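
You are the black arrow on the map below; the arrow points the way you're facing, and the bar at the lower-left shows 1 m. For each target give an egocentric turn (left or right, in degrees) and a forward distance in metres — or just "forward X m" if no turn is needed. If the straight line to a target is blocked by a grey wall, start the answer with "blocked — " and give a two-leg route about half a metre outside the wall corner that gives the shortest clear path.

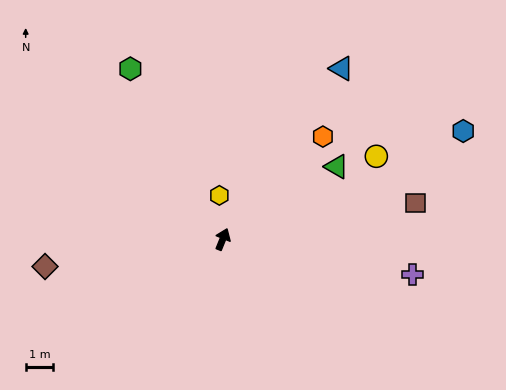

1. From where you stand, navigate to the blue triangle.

turn right 13°, forward 7.5 m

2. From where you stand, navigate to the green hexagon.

turn left 51°, forward 7.0 m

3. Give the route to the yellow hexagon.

turn left 27°, forward 1.6 m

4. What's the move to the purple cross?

turn right 78°, forward 6.9 m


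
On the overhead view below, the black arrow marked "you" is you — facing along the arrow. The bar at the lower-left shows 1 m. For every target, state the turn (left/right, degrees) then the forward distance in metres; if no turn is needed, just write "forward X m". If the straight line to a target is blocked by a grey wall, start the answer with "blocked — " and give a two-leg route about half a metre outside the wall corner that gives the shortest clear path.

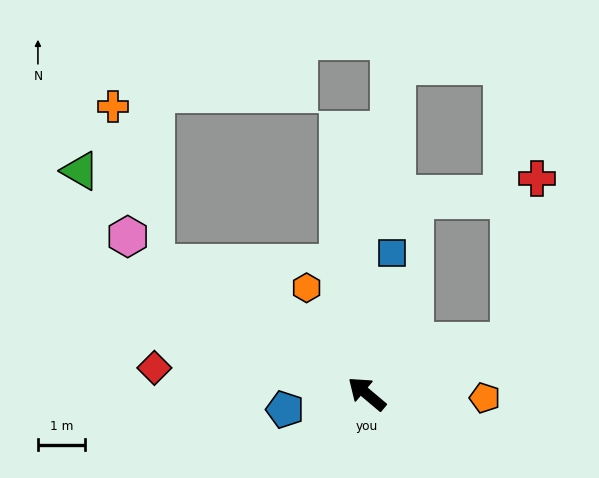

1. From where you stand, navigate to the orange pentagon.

turn right 142°, forward 2.5 m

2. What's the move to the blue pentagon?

turn left 51°, forward 1.8 m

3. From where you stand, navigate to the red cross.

blocked — turn right 120°, forward 3.2 m, then turn left 61°, forward 3.5 m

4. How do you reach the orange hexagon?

turn right 20°, forward 2.6 m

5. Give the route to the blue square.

turn right 60°, forward 3.0 m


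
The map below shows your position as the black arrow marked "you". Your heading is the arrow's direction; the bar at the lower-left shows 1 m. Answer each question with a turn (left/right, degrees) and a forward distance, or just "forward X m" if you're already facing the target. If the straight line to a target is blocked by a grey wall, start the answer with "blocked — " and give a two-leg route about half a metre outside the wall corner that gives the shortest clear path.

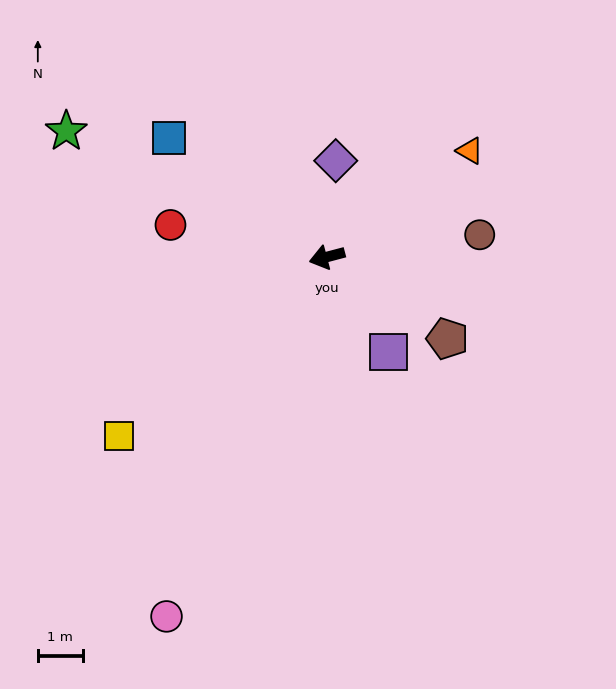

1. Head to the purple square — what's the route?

turn left 108°, forward 2.5 m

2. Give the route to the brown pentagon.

turn left 131°, forward 3.2 m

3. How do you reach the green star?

turn right 41°, forward 6.4 m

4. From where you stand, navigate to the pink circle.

turn left 51°, forward 8.7 m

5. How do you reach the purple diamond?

turn right 110°, forward 2.1 m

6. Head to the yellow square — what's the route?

turn left 26°, forward 6.1 m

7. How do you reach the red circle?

turn right 26°, forward 3.5 m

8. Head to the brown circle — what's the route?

turn left 173°, forward 3.4 m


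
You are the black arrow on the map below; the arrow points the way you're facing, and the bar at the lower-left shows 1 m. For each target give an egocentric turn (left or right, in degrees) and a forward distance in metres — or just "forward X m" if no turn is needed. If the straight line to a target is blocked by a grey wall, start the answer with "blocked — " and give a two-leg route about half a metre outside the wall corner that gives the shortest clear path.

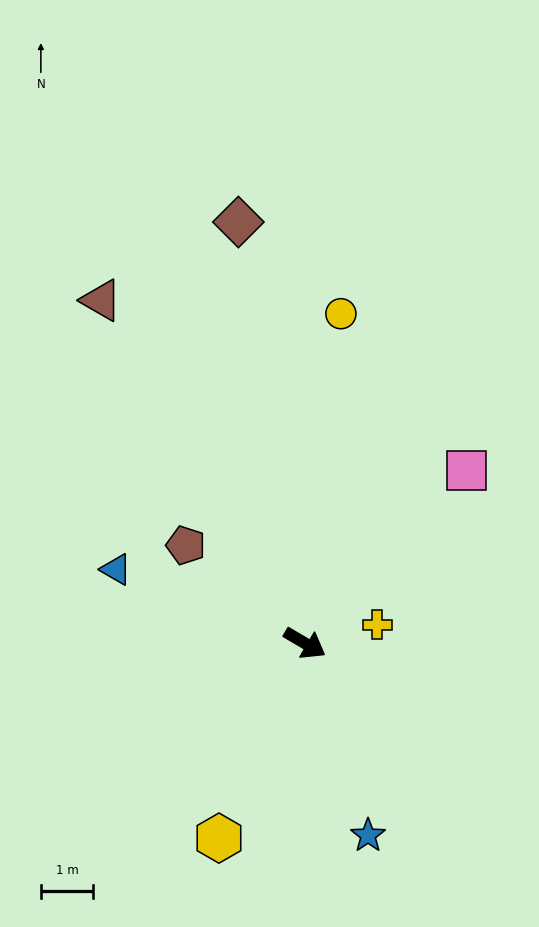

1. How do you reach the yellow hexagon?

turn right 83°, forward 4.1 m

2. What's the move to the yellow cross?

turn left 45°, forward 1.4 m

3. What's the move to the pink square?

turn left 77°, forward 4.5 m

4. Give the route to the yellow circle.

turn left 114°, forward 6.3 m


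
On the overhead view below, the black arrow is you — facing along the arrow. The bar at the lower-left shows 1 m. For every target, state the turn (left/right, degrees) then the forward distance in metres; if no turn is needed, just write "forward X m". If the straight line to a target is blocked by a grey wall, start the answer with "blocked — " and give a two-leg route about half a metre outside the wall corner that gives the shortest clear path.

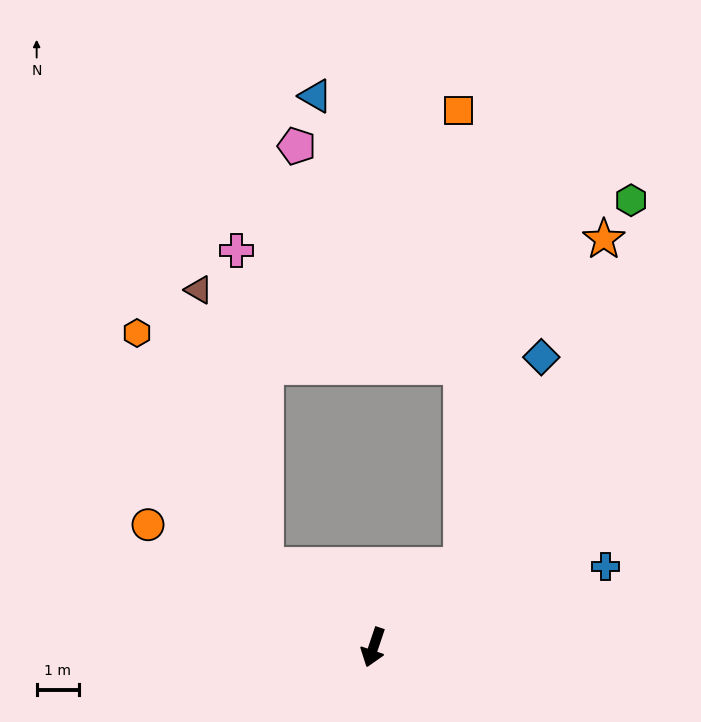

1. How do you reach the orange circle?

turn right 100°, forward 6.0 m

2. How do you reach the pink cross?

blocked — turn right 109°, forward 3.2 m, then turn right 47°, forward 7.4 m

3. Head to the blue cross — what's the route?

turn left 128°, forward 5.8 m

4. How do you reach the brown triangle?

blocked — turn right 109°, forward 3.2 m, then turn right 39°, forward 6.7 m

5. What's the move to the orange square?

blocked — turn left 152°, forward 2.8 m, then turn left 47°, forward 10.7 m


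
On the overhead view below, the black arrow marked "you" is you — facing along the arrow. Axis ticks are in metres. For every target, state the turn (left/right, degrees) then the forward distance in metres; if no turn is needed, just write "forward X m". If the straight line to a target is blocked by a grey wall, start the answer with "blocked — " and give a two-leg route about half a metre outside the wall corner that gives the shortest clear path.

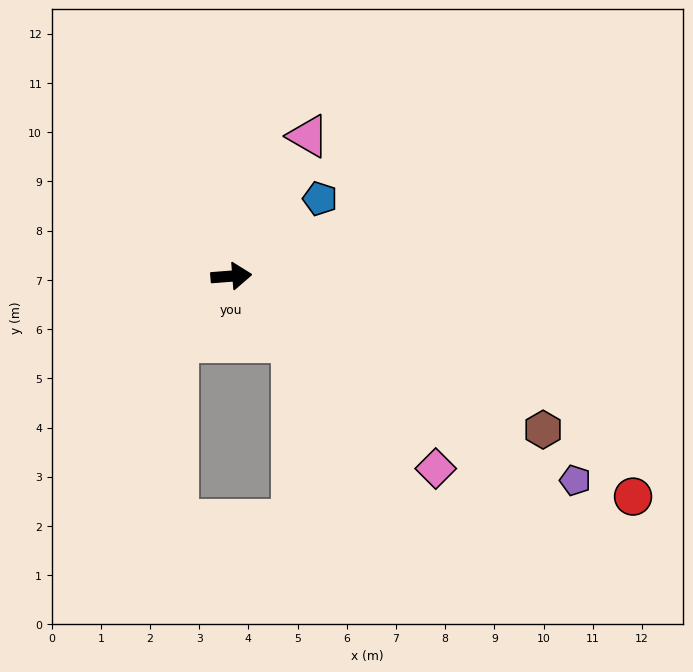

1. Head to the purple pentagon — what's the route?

turn right 35°, forward 8.1 m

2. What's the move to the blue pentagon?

turn left 37°, forward 2.4 m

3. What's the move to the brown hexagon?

turn right 31°, forward 7.1 m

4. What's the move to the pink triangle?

turn left 57°, forward 3.2 m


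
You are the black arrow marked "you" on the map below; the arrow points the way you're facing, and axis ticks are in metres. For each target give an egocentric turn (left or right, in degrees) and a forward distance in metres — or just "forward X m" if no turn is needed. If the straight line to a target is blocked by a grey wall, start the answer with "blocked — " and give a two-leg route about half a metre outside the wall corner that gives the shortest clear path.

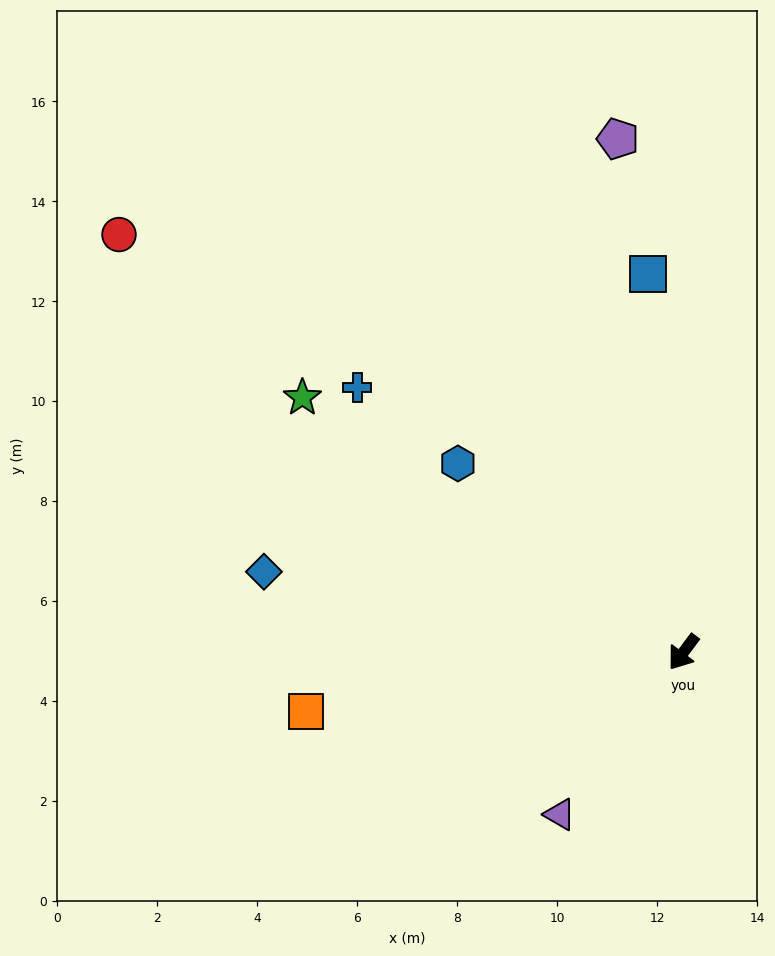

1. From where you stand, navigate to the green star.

turn right 87°, forward 9.2 m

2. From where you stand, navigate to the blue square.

turn right 138°, forward 7.6 m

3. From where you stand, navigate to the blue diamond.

turn right 64°, forward 8.5 m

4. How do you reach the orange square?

turn right 44°, forward 7.6 m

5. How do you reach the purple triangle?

forward 4.1 m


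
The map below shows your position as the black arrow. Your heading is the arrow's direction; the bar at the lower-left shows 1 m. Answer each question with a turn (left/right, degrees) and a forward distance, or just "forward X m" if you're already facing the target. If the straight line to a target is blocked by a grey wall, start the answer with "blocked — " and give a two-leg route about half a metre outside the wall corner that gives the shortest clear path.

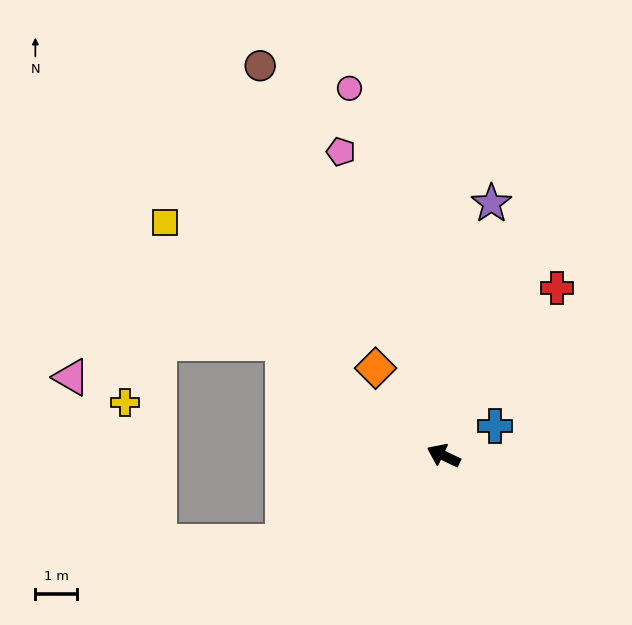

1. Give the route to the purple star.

turn right 75°, forward 6.1 m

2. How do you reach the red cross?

turn right 99°, forward 4.8 m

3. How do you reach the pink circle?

turn right 50°, forward 9.1 m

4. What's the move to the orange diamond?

turn right 27°, forward 2.7 m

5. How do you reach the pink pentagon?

turn right 46°, forward 7.7 m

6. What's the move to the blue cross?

turn right 124°, forward 1.4 m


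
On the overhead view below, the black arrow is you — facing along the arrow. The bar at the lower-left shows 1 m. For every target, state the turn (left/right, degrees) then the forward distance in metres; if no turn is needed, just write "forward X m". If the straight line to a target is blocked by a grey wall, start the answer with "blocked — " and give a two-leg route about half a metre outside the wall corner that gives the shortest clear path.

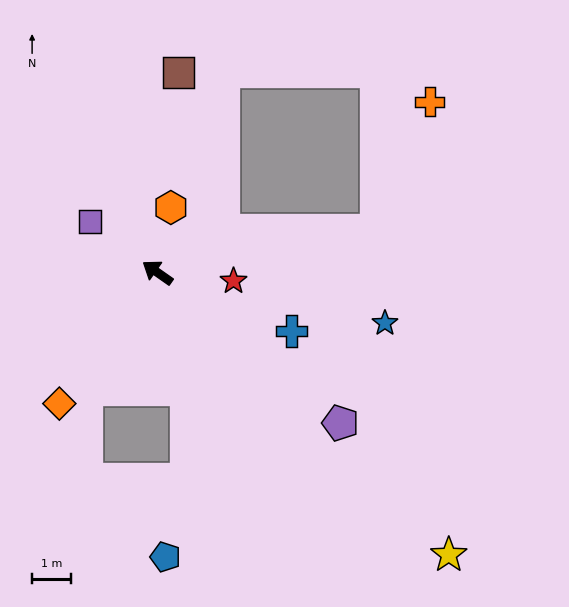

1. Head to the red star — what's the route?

turn right 151°, forward 2.0 m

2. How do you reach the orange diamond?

turn left 88°, forward 4.2 m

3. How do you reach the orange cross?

blocked — turn right 134°, forward 5.8 m, then turn left 56°, forward 3.6 m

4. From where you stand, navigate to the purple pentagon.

turn left 176°, forward 6.1 m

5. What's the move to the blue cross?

turn right 169°, forward 3.8 m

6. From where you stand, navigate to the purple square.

turn right 2°, forward 2.2 m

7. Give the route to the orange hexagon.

turn right 67°, forward 1.7 m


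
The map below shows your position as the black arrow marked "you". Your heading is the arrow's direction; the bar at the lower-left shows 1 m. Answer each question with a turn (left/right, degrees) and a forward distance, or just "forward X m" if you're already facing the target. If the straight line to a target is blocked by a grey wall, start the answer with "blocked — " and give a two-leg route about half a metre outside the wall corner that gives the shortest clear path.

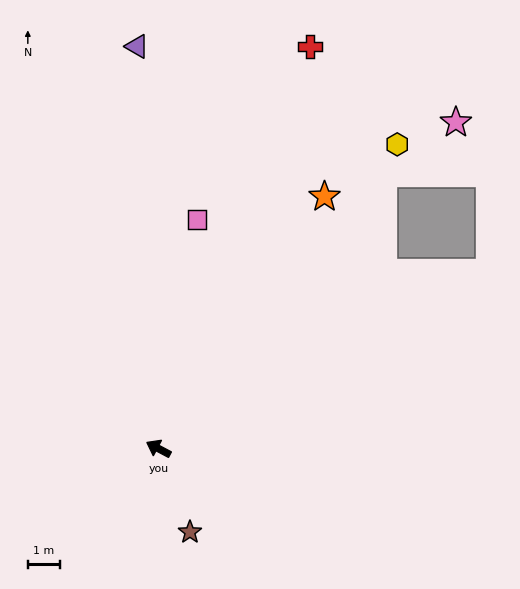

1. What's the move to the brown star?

turn left 139°, forward 2.8 m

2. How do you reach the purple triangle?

turn right 59°, forward 12.7 m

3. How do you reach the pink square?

turn right 72°, forward 7.3 m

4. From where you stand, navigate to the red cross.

turn right 83°, forward 13.6 m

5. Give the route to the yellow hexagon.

turn right 100°, forward 12.2 m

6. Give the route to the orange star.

turn right 96°, forward 9.5 m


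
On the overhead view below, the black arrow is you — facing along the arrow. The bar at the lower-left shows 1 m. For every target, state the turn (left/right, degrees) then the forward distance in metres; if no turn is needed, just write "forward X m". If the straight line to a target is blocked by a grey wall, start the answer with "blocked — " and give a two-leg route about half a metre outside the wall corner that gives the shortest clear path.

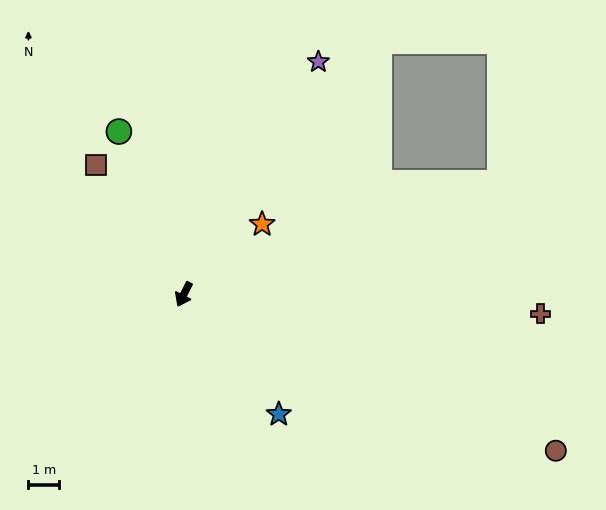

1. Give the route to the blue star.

turn left 65°, forward 5.0 m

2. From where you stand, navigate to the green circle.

turn right 132°, forward 5.7 m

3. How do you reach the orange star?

turn left 159°, forward 3.4 m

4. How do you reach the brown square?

turn right 119°, forward 5.1 m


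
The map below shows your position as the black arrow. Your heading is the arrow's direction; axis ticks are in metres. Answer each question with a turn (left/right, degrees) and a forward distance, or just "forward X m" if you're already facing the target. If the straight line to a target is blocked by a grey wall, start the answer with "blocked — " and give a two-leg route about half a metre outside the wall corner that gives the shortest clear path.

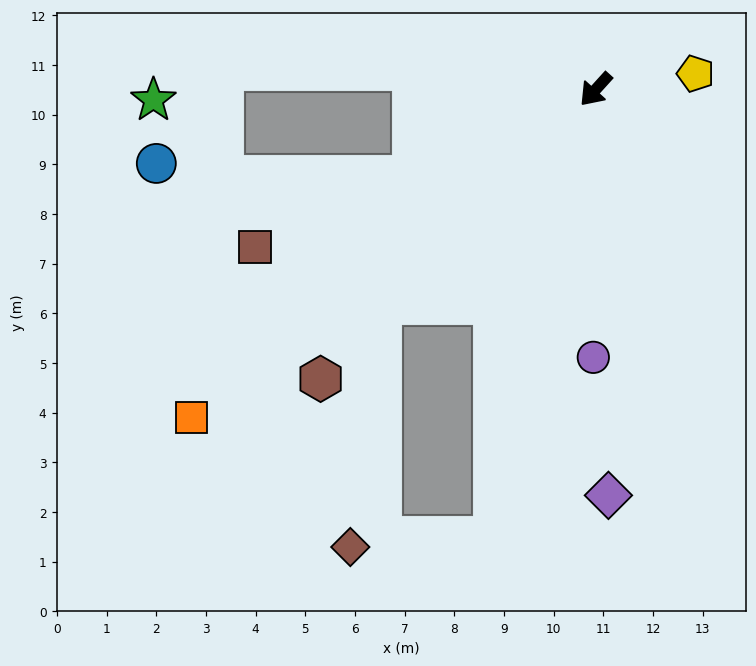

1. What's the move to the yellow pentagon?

turn left 141°, forward 2.0 m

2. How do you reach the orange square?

turn right 9°, forward 10.5 m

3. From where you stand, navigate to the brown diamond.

blocked — turn right 3°, forward 6.1 m, then turn left 38°, forward 4.9 m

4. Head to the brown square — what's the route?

turn right 23°, forward 7.6 m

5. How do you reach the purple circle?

turn left 42°, forward 5.4 m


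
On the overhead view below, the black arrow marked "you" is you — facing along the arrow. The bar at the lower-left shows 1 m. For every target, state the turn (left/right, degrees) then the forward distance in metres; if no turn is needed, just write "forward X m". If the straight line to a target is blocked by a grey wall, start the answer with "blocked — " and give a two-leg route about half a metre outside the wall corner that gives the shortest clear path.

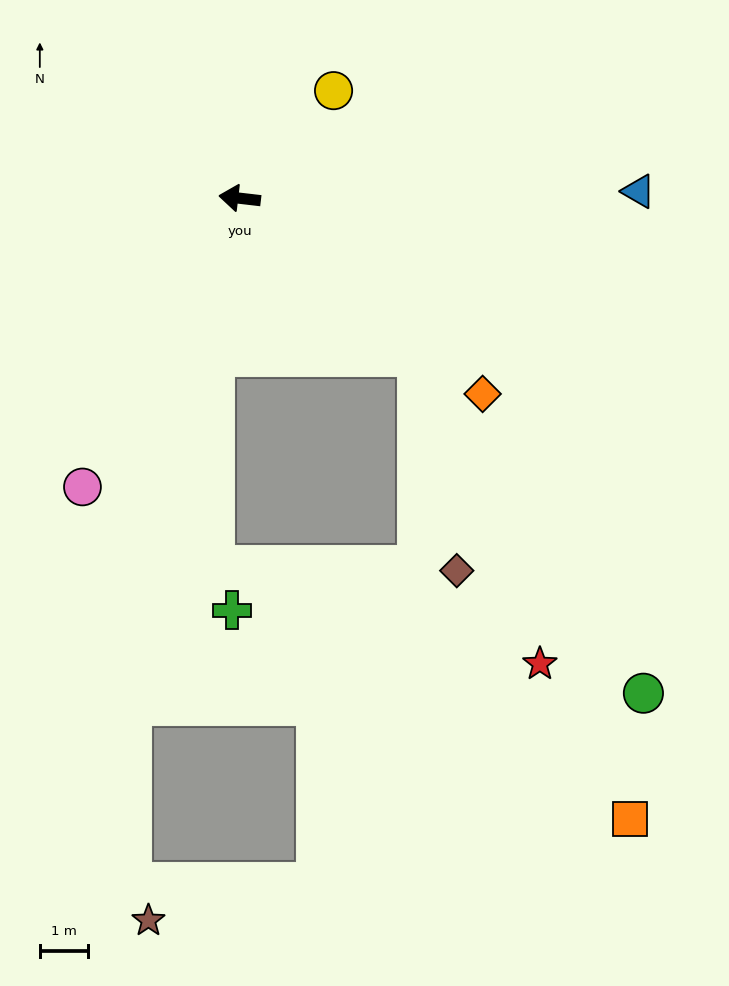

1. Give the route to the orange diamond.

turn left 148°, forward 6.4 m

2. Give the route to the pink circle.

turn left 68°, forward 6.8 m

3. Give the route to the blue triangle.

turn right 172°, forward 8.2 m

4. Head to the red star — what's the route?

blocked — turn left 145°, forward 4.9 m, then turn right 27°, forward 6.8 m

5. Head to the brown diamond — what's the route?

blocked — turn left 145°, forward 4.9 m, then turn right 38°, forward 4.5 m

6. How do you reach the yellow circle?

turn right 124°, forward 2.9 m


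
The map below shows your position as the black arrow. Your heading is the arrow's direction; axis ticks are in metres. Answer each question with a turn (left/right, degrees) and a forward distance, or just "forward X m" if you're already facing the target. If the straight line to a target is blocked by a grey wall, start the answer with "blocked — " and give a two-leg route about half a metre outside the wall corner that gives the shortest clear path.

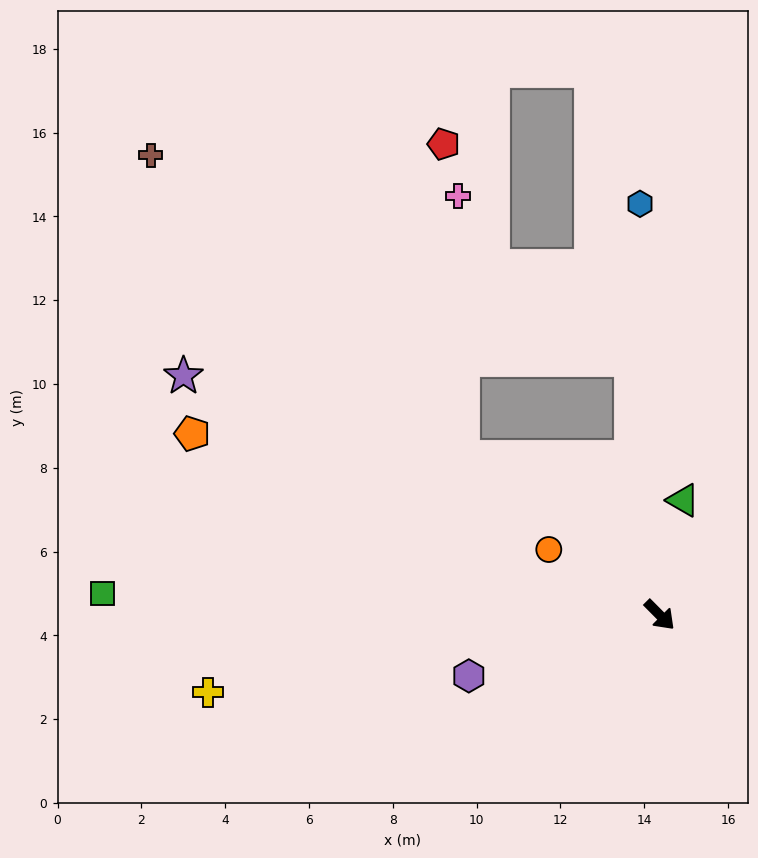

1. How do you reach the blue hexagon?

turn left 138°, forward 9.8 m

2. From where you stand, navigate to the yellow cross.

turn right 125°, forward 10.9 m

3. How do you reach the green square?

turn right 137°, forward 13.3 m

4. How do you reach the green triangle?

turn left 124°, forward 2.8 m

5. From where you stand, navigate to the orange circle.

turn right 165°, forward 3.1 m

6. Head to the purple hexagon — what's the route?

turn right 117°, forward 4.8 m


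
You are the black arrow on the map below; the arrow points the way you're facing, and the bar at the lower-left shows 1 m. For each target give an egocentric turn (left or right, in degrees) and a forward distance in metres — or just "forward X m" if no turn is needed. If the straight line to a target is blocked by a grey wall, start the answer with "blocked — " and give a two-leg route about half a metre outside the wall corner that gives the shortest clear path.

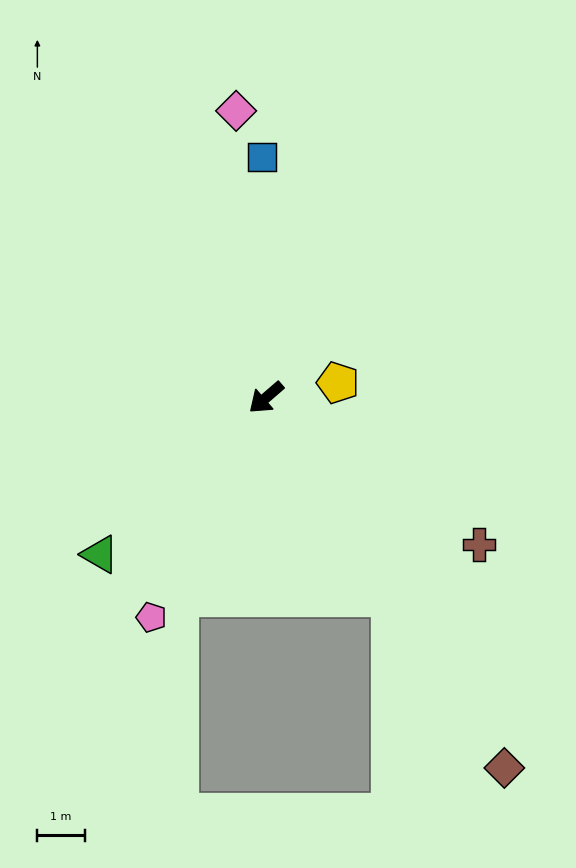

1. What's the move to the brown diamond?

turn left 82°, forward 9.3 m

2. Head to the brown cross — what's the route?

turn left 105°, forward 5.4 m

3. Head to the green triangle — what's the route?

turn left 3°, forward 4.8 m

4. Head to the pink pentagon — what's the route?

turn left 22°, forward 5.2 m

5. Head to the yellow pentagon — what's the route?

turn left 151°, forward 1.5 m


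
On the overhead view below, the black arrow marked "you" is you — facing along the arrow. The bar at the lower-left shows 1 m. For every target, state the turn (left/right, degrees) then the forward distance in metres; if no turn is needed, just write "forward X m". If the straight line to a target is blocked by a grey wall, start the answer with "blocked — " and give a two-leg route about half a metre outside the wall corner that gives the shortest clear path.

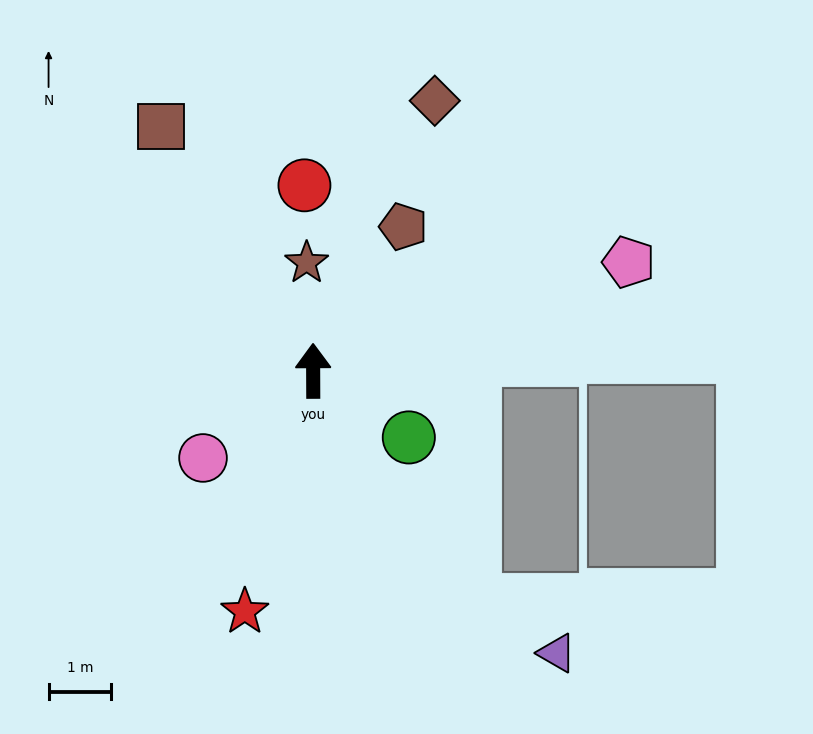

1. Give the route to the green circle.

turn right 125°, forward 1.9 m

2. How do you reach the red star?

turn left 164°, forward 4.0 m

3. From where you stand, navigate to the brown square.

turn left 32°, forward 4.6 m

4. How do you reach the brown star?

turn left 3°, forward 1.7 m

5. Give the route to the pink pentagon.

turn right 71°, forward 5.3 m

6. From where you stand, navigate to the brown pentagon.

turn right 32°, forward 2.7 m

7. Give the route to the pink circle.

turn left 128°, forward 2.2 m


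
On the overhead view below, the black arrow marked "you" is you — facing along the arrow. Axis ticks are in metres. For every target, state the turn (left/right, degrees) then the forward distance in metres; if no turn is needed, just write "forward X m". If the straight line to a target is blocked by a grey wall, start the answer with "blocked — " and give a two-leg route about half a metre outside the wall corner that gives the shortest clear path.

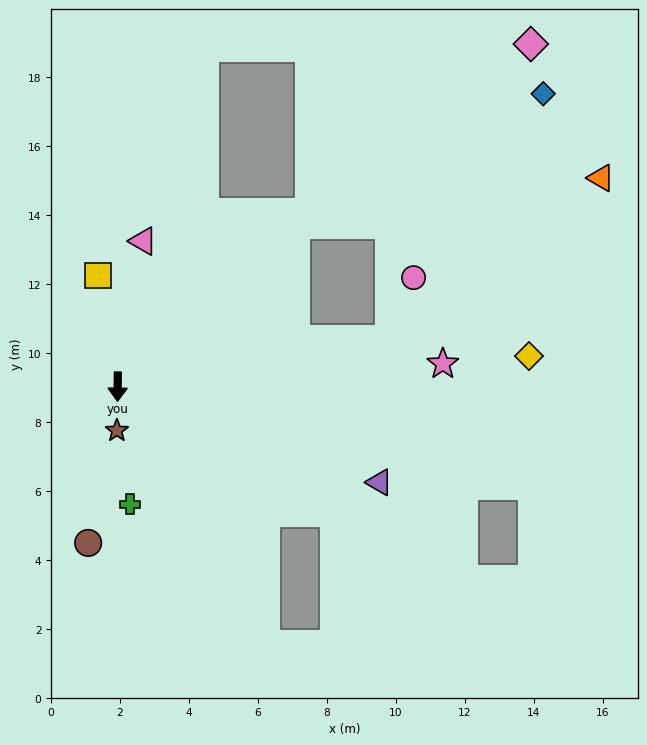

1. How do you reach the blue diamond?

blocked — turn left 133°, forward 7.0 m, then turn right 14°, forward 8.1 m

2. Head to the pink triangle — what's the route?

turn left 171°, forward 4.3 m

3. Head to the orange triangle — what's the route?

blocked — turn left 101°, forward 8.0 m, then turn left 27°, forward 7.7 m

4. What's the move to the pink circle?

blocked — turn left 101°, forward 8.0 m, then turn left 58°, forward 1.9 m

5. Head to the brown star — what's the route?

forward 1.3 m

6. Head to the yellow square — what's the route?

turn right 169°, forward 3.3 m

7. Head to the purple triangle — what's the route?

turn left 71°, forward 8.1 m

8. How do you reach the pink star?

turn left 95°, forward 9.5 m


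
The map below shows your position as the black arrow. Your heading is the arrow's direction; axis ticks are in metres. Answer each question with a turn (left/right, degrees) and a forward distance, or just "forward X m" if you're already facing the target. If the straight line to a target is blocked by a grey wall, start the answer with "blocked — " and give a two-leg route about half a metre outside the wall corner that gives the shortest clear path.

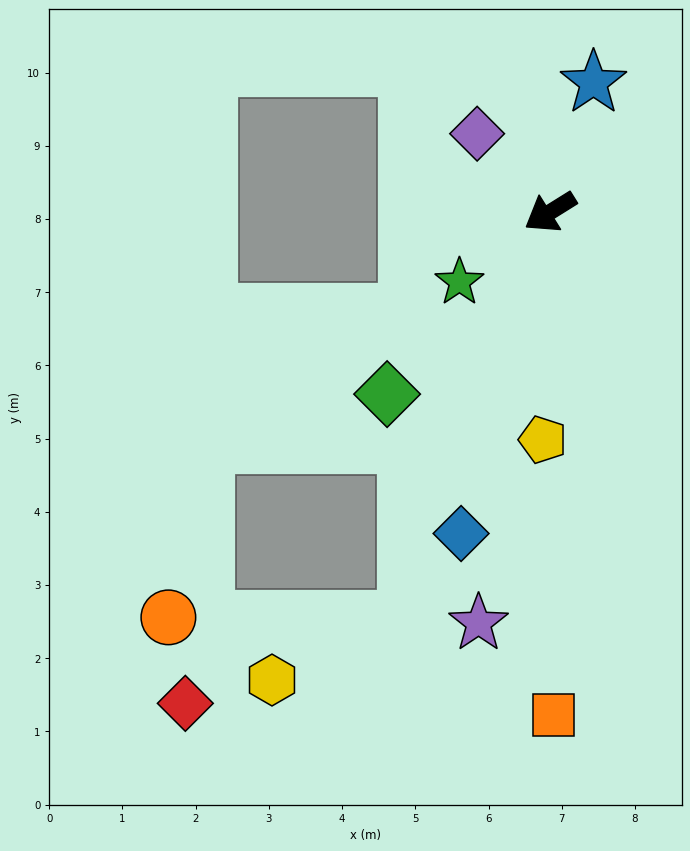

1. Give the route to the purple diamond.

turn right 79°, forward 1.5 m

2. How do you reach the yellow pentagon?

turn left 56°, forward 3.1 m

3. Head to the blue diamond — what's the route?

turn left 43°, forward 4.6 m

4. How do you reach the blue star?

turn right 140°, forward 1.9 m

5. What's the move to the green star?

turn left 6°, forward 1.6 m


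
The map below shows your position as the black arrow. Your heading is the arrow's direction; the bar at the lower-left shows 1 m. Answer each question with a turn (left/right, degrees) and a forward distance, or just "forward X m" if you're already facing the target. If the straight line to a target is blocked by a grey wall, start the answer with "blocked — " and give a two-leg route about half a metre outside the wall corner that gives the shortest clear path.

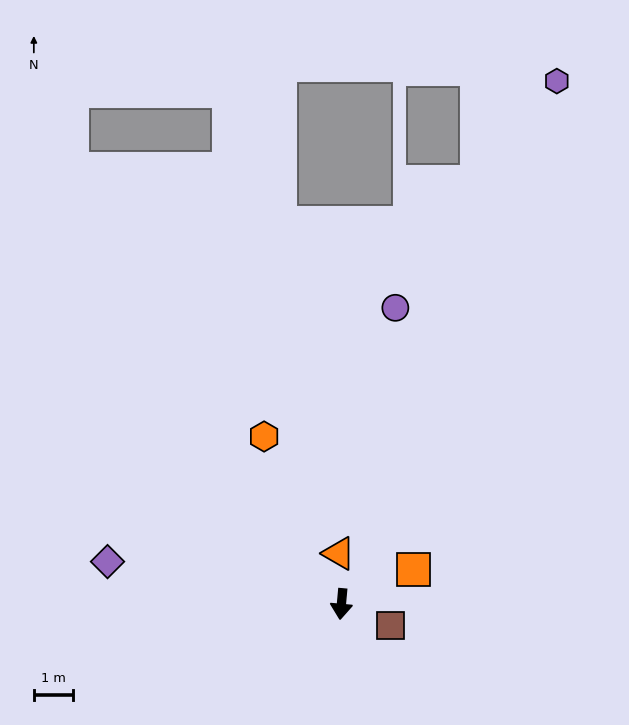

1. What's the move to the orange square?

turn left 121°, forward 2.0 m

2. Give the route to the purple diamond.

turn right 95°, forward 6.1 m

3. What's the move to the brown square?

turn left 72°, forward 1.4 m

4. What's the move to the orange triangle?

turn right 172°, forward 1.3 m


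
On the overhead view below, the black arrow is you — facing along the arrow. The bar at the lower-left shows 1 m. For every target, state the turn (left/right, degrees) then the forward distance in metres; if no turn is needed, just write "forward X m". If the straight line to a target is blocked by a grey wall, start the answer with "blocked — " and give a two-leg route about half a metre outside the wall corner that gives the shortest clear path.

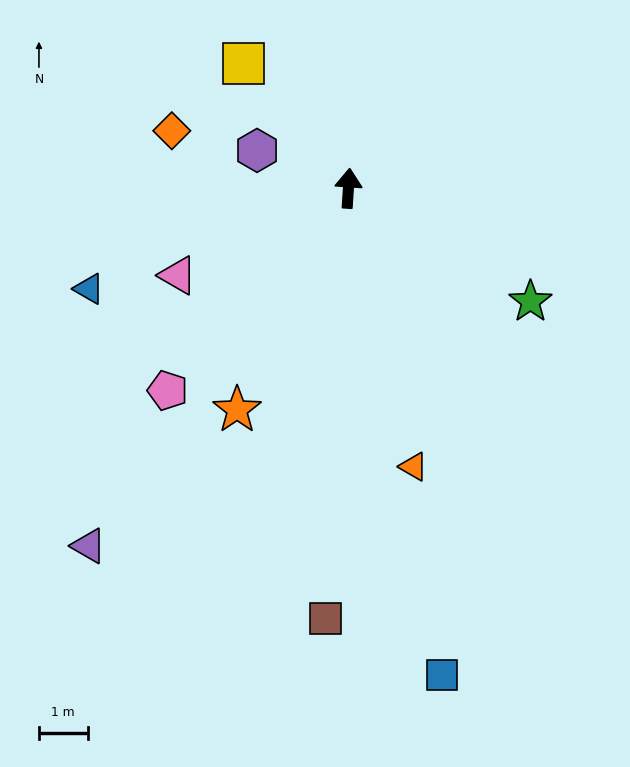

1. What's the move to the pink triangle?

turn left 121°, forward 3.9 m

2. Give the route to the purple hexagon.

turn left 71°, forward 2.0 m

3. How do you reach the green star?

turn right 118°, forward 4.4 m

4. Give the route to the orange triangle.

turn right 163°, forward 5.9 m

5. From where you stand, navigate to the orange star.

turn left 157°, forward 5.1 m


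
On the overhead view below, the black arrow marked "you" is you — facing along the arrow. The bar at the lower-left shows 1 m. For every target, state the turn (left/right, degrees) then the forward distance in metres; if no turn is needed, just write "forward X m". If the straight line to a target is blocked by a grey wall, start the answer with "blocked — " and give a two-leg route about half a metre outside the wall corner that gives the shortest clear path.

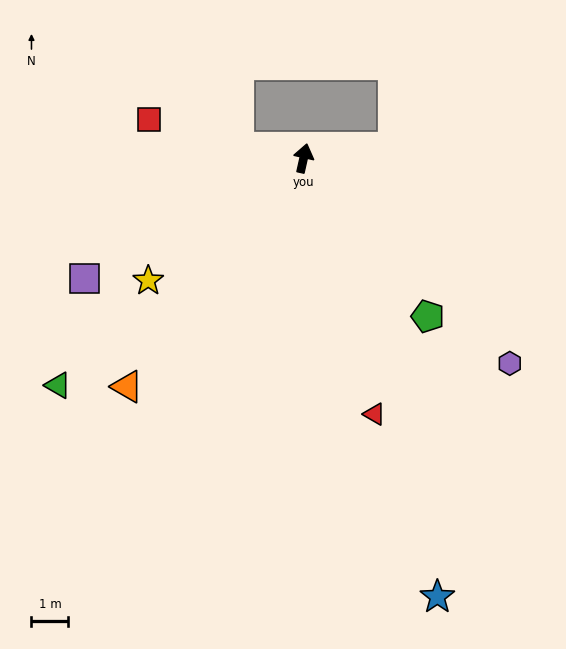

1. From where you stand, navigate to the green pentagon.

turn right 129°, forward 5.5 m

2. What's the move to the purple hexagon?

turn right 122°, forward 7.9 m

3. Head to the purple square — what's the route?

turn left 131°, forward 6.8 m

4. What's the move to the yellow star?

turn left 141°, forward 5.4 m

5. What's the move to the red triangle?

turn right 152°, forward 7.2 m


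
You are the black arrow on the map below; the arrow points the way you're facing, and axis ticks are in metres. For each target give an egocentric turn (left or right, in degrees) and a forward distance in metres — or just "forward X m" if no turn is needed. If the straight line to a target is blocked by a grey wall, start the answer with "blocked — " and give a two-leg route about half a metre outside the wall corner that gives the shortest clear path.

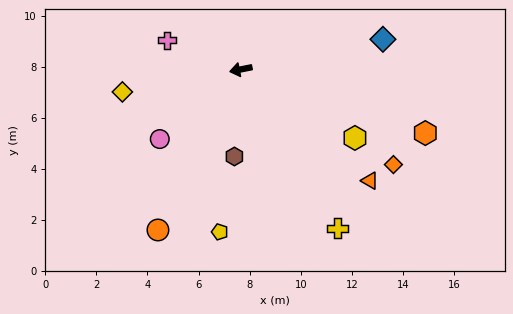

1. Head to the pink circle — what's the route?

turn left 29°, forward 4.2 m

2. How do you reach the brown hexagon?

turn left 75°, forward 3.4 m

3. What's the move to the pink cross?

turn right 33°, forward 3.1 m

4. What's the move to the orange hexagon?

turn left 150°, forward 7.6 m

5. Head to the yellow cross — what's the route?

turn left 110°, forward 7.3 m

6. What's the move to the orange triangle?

turn left 128°, forward 6.7 m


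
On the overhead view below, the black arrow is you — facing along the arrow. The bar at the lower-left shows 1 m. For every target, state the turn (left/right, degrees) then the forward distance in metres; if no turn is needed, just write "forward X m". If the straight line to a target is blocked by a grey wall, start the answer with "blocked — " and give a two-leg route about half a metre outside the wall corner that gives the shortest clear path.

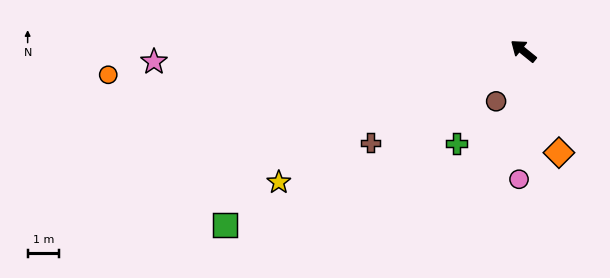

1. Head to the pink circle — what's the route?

turn left 127°, forward 4.1 m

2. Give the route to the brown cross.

turn left 70°, forward 5.7 m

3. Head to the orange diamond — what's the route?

turn left 148°, forward 3.5 m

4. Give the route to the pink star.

turn left 41°, forward 11.9 m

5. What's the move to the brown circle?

turn left 101°, forward 1.8 m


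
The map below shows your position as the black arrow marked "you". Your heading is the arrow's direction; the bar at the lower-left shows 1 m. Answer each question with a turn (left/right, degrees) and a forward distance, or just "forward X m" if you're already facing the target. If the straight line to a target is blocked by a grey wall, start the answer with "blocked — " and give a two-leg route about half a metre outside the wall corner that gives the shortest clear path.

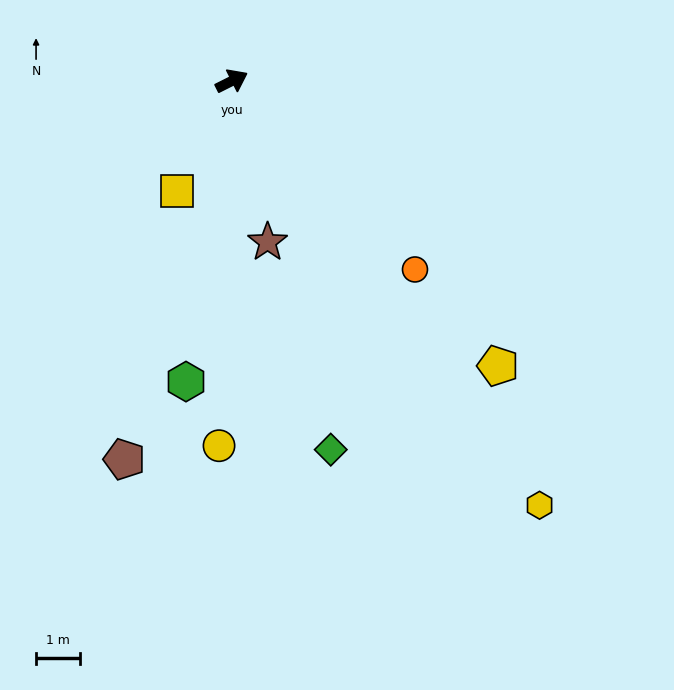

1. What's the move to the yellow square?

turn right 143°, forward 2.8 m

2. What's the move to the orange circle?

turn right 72°, forward 6.0 m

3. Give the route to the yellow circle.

turn right 119°, forward 8.4 m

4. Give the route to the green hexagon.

turn right 125°, forward 7.0 m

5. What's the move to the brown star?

turn right 104°, forward 3.8 m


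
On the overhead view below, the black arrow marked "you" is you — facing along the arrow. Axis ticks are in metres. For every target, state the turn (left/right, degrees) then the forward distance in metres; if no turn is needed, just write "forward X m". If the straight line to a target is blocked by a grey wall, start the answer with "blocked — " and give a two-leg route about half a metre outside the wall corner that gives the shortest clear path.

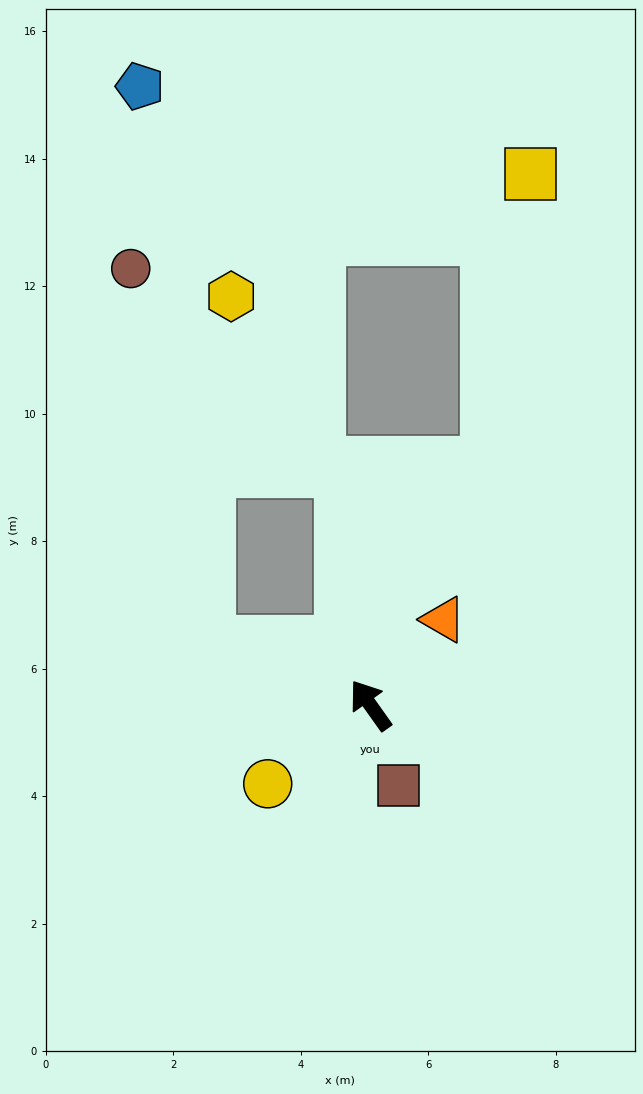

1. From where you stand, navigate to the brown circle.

blocked — turn left 33°, forward 2.7 m, then turn right 57°, forward 6.0 m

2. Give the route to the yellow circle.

turn left 92°, forward 2.0 m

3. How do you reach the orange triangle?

turn right 76°, forward 1.8 m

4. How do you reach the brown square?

turn left 164°, forward 1.3 m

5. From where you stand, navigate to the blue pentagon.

blocked — turn left 33°, forward 2.7 m, then turn right 61°, forward 8.8 m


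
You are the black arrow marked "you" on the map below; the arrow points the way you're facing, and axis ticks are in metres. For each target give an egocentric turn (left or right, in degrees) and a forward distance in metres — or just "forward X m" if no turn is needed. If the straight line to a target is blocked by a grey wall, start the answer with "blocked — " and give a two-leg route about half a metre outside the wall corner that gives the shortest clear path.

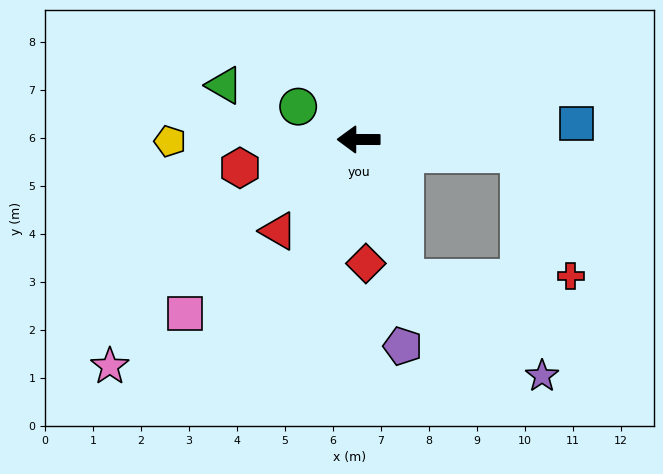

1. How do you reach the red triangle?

turn left 49°, forward 2.5 m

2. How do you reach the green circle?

turn right 28°, forward 1.4 m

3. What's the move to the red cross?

blocked — turn left 176°, forward 3.4 m, then turn right 64°, forward 2.8 m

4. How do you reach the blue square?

turn right 176°, forward 4.5 m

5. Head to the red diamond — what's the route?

turn left 94°, forward 2.6 m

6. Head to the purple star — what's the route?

blocked — turn left 108°, forward 3.1 m, then turn left 37°, forward 3.5 m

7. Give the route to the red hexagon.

turn left 14°, forward 2.5 m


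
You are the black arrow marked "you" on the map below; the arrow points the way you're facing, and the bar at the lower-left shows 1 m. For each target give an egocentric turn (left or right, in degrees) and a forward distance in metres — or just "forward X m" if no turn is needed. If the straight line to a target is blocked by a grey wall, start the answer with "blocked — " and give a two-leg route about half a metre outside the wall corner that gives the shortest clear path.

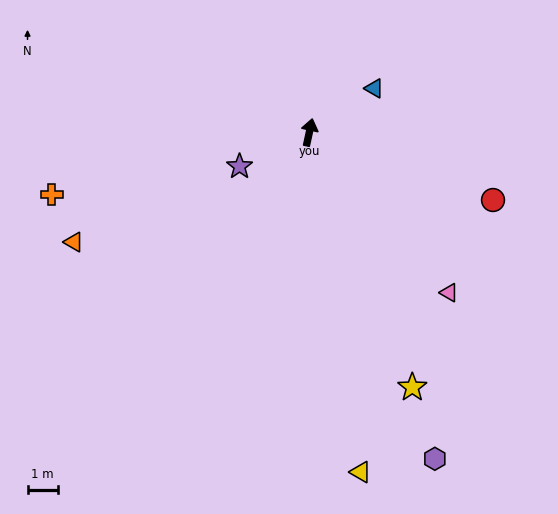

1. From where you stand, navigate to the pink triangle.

turn right 127°, forward 7.0 m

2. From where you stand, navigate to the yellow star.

turn right 146°, forward 9.0 m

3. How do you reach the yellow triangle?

turn right 159°, forward 11.3 m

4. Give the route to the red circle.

turn right 98°, forward 6.4 m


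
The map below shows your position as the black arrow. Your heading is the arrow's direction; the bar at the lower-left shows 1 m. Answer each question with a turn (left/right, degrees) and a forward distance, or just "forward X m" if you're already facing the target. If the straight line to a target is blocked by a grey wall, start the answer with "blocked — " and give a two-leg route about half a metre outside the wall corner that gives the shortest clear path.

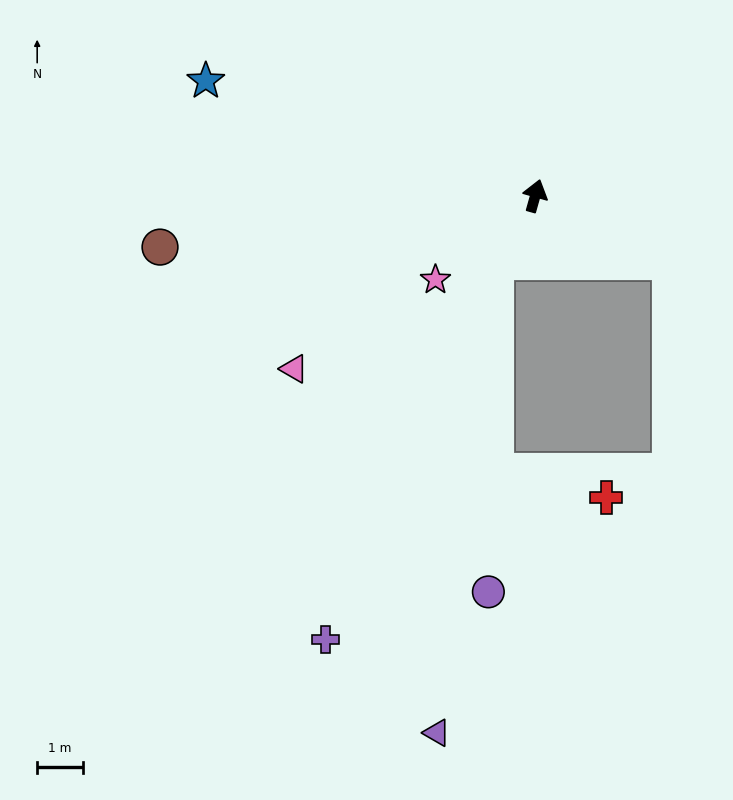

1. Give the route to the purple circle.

blocked — turn left 163°, forward 1.7 m, then turn left 32°, forward 7.2 m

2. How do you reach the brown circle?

turn left 114°, forward 8.3 m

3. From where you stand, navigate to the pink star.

turn left 146°, forward 2.8 m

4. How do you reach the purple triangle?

blocked — turn left 163°, forward 1.7 m, then turn left 26°, forward 10.4 m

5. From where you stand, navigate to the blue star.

turn left 87°, forward 7.6 m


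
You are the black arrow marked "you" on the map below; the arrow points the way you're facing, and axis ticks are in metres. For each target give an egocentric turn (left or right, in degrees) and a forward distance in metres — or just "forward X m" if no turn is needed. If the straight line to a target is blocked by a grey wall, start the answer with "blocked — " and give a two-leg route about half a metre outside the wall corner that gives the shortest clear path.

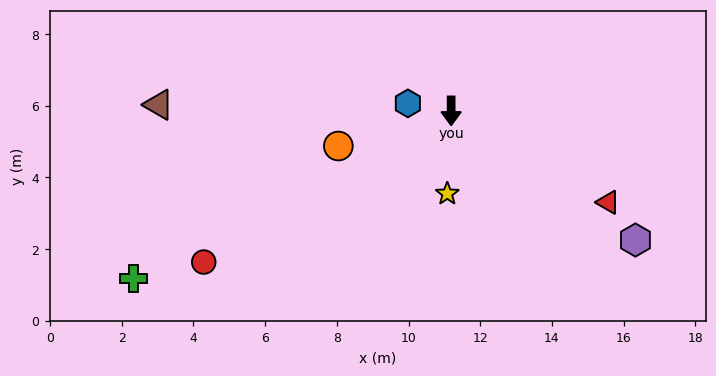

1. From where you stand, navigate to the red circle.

turn right 59°, forward 8.1 m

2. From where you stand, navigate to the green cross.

turn right 62°, forward 10.0 m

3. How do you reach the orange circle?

turn right 73°, forward 3.3 m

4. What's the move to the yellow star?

turn right 3°, forward 2.3 m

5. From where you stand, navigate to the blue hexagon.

turn right 100°, forward 1.2 m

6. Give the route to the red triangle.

turn left 60°, forward 5.1 m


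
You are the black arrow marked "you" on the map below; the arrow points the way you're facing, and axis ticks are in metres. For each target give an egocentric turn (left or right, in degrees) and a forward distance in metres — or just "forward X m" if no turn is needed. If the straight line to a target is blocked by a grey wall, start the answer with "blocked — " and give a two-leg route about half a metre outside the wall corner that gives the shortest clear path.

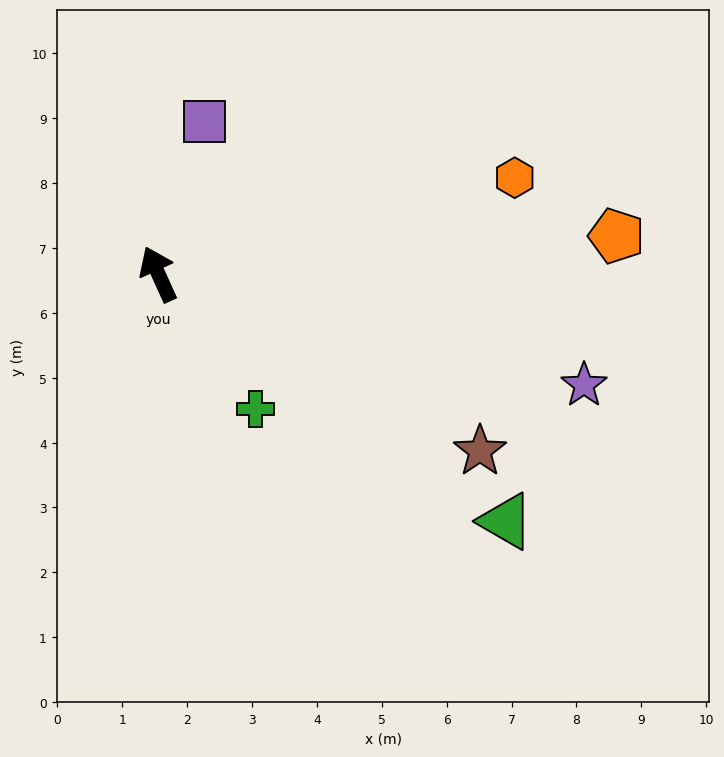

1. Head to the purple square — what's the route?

turn right 41°, forward 2.5 m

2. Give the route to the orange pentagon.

turn right 110°, forward 7.1 m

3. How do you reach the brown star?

turn right 143°, forward 5.7 m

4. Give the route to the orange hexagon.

turn right 99°, forward 5.7 m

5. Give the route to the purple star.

turn right 129°, forward 6.8 m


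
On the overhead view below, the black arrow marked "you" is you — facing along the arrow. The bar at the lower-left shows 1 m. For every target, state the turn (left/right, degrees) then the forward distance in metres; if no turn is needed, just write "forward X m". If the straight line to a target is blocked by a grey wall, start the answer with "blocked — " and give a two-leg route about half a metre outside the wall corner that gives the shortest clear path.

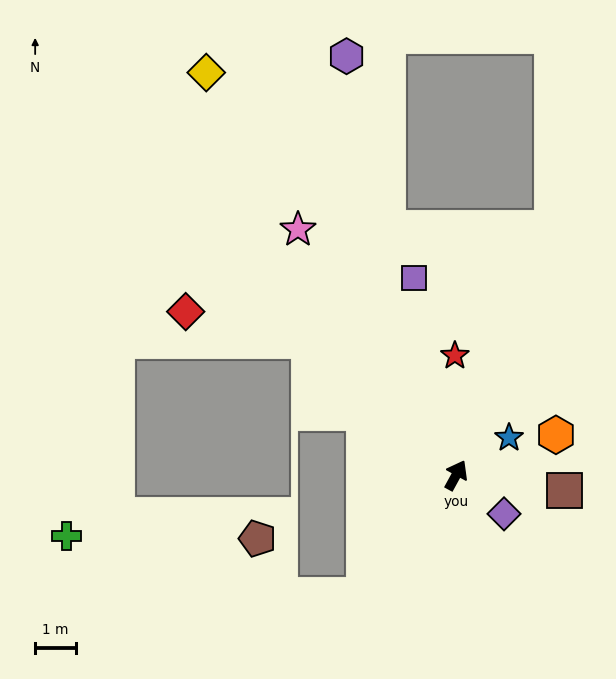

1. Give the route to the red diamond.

blocked — turn left 77°, forward 4.9 m, then turn left 28°, forward 3.1 m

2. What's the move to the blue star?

turn right 26°, forward 1.6 m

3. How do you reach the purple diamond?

turn right 100°, forward 1.5 m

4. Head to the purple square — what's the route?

turn left 41°, forward 5.0 m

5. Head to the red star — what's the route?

turn left 29°, forward 3.0 m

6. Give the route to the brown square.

turn right 69°, forward 2.7 m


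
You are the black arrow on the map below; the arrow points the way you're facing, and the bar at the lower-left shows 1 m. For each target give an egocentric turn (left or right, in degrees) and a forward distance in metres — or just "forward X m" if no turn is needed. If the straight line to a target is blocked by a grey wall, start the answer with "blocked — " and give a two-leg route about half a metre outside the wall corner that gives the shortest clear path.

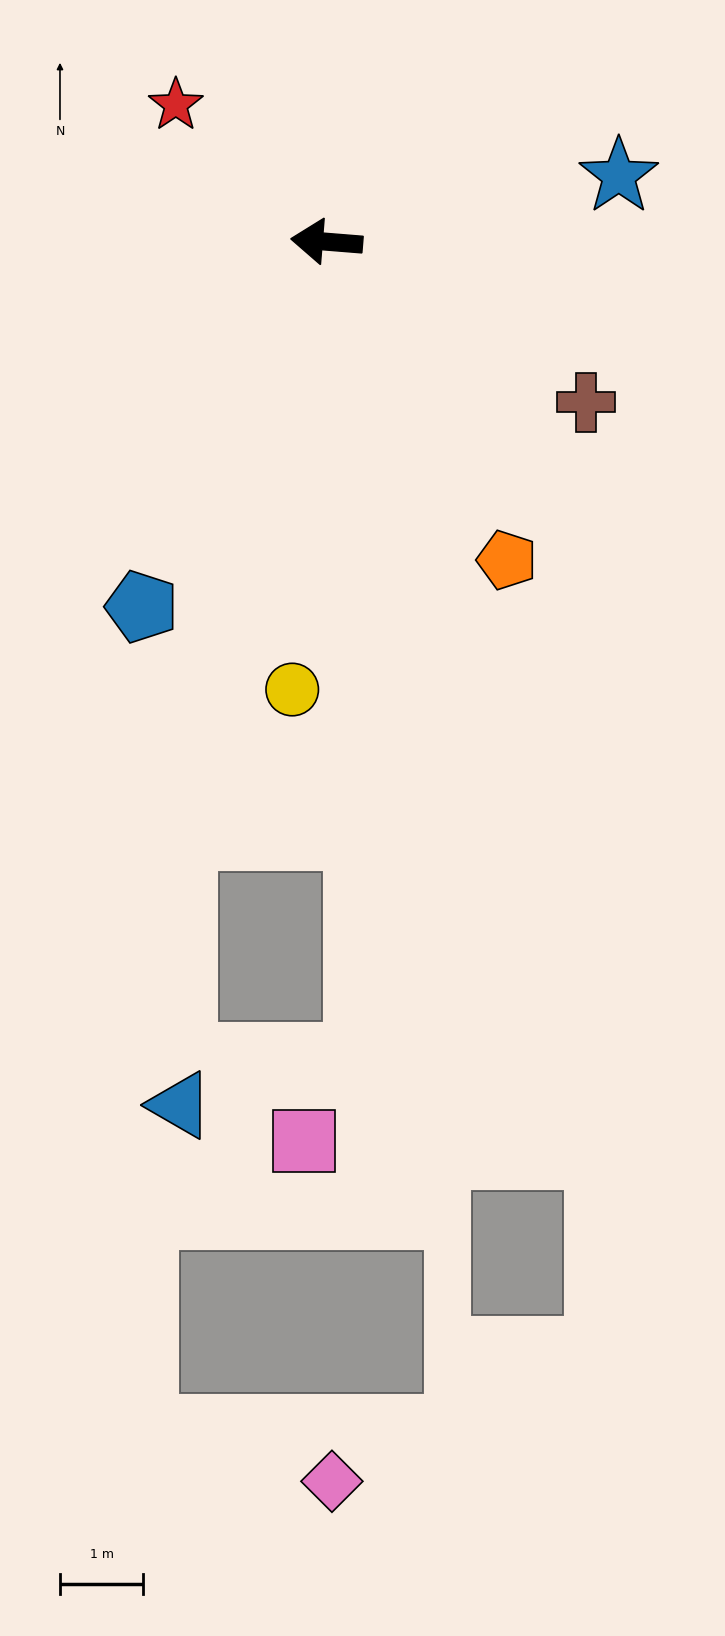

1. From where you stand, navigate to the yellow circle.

turn left 90°, forward 5.4 m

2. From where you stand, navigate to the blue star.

turn right 163°, forward 3.6 m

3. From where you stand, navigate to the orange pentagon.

turn left 124°, forward 4.4 m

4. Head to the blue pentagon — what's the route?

turn left 68°, forward 4.9 m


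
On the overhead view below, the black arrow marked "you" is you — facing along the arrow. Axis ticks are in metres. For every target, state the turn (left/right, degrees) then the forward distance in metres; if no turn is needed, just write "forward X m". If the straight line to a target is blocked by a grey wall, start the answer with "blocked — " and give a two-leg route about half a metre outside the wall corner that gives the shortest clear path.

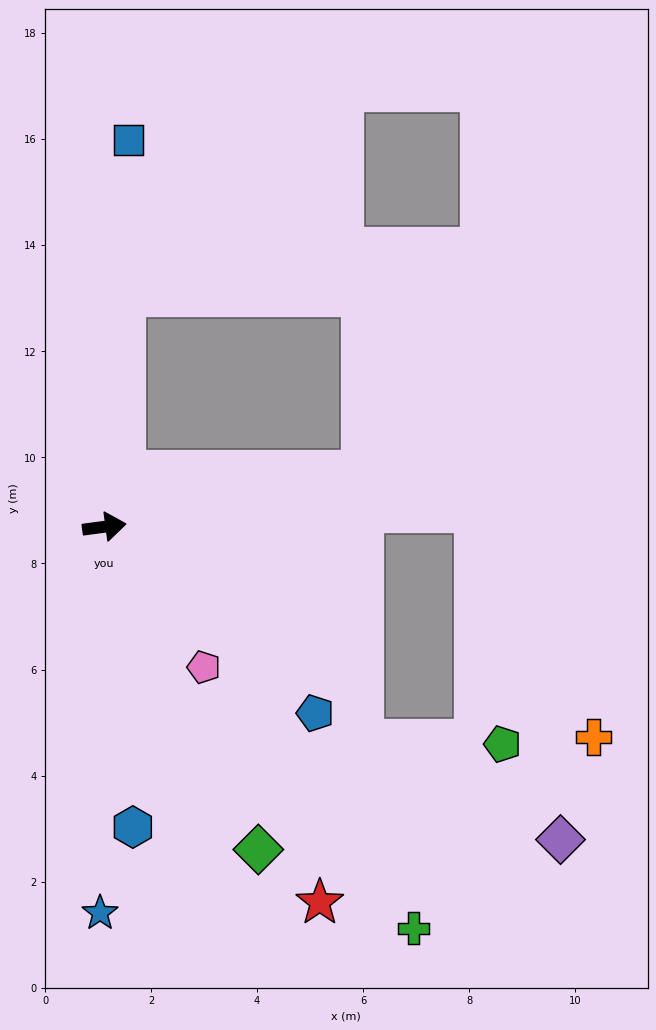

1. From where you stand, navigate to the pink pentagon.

turn right 62°, forward 3.2 m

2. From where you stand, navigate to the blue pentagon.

turn right 49°, forward 5.3 m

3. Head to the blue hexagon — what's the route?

turn right 92°, forward 5.7 m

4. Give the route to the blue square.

turn left 79°, forward 7.3 m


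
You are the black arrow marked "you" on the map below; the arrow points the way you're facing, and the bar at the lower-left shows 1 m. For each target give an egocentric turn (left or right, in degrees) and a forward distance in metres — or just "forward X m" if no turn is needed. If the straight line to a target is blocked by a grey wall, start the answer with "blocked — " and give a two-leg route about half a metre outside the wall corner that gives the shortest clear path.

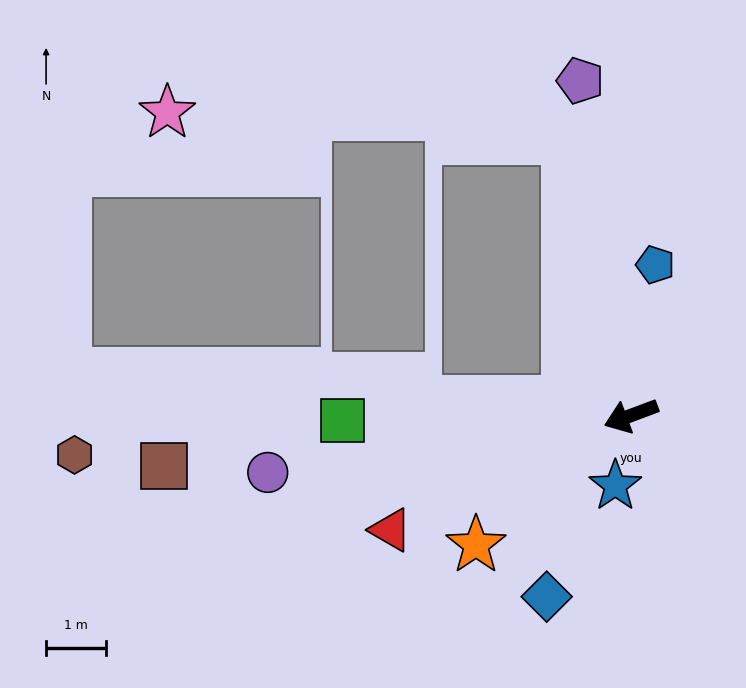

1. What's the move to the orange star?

turn left 19°, forward 3.3 m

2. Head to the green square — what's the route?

turn right 19°, forward 4.8 m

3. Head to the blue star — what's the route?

turn left 57°, forward 1.2 m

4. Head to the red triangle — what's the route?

turn left 5°, forward 4.4 m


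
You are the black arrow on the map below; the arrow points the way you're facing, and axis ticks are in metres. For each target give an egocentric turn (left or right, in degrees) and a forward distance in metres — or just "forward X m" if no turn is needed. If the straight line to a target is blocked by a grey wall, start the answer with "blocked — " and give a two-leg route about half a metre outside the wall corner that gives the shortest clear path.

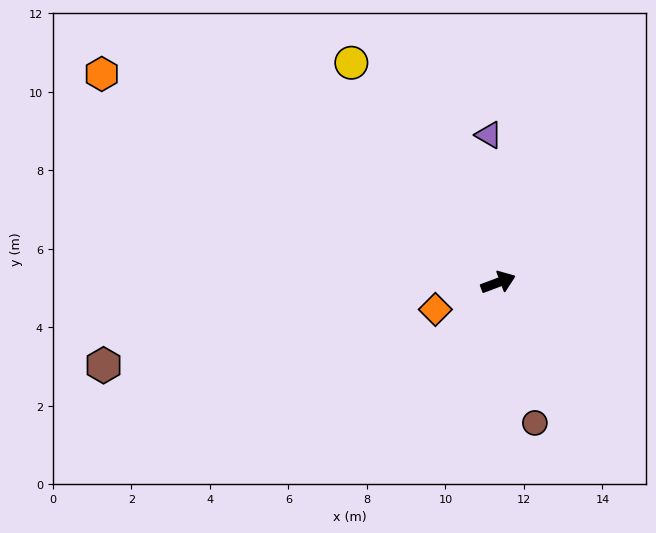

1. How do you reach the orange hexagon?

turn left 132°, forward 11.4 m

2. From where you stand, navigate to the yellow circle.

turn left 103°, forward 6.7 m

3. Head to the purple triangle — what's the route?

turn left 73°, forward 3.8 m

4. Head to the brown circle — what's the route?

turn right 96°, forward 3.7 m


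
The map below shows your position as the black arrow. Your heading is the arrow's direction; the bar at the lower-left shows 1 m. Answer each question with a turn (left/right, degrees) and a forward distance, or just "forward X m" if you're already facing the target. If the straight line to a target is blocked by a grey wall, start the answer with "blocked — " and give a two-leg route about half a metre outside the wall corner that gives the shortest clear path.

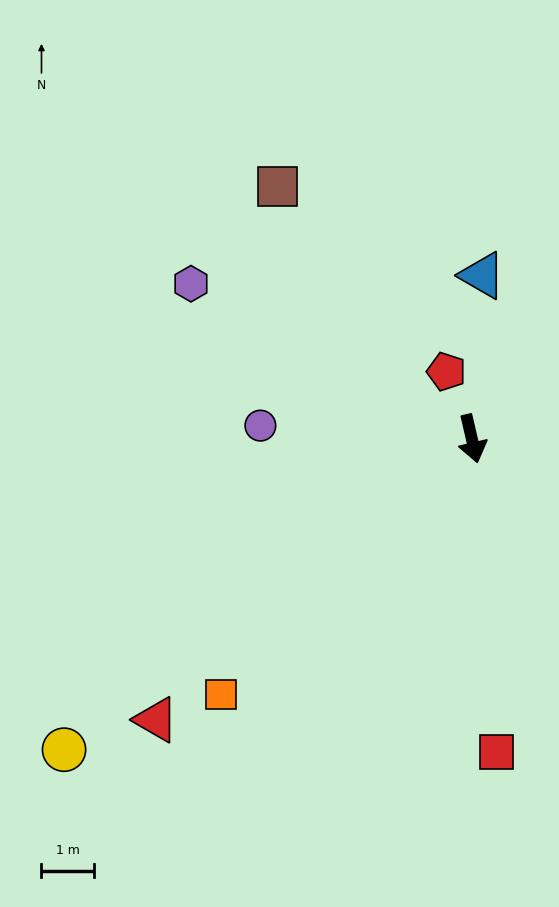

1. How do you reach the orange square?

turn right 57°, forward 6.8 m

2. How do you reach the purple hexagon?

turn right 132°, forward 6.1 m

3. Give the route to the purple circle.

turn right 107°, forward 4.0 m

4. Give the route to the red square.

turn right 8°, forward 6.0 m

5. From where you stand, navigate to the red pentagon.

turn right 172°, forward 1.4 m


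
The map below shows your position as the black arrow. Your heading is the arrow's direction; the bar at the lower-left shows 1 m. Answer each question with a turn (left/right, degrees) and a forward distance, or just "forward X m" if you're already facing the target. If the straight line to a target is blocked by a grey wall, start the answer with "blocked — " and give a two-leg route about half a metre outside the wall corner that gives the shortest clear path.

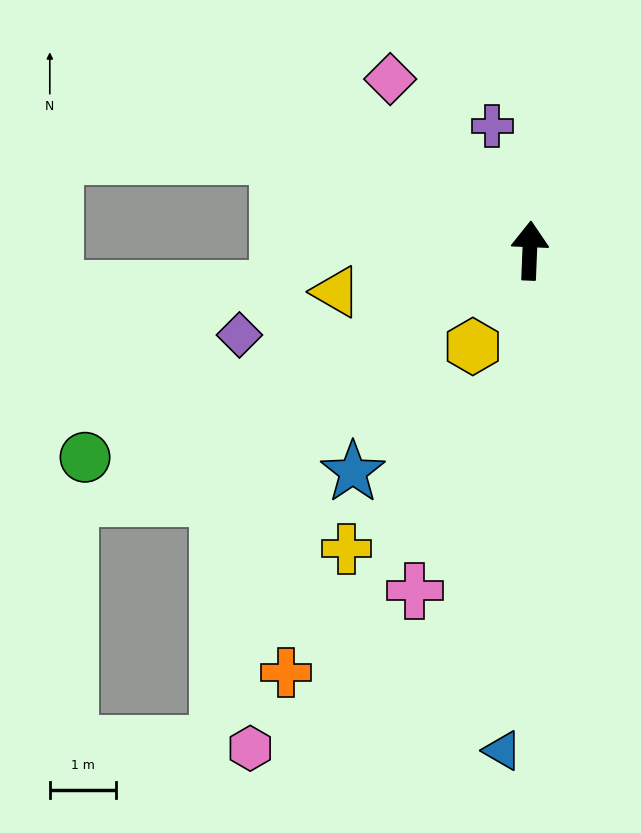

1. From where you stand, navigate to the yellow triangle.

turn left 104°, forward 3.0 m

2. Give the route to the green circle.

turn left 117°, forward 7.4 m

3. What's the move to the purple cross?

turn left 19°, forward 2.0 m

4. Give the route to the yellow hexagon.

turn left 152°, forward 1.7 m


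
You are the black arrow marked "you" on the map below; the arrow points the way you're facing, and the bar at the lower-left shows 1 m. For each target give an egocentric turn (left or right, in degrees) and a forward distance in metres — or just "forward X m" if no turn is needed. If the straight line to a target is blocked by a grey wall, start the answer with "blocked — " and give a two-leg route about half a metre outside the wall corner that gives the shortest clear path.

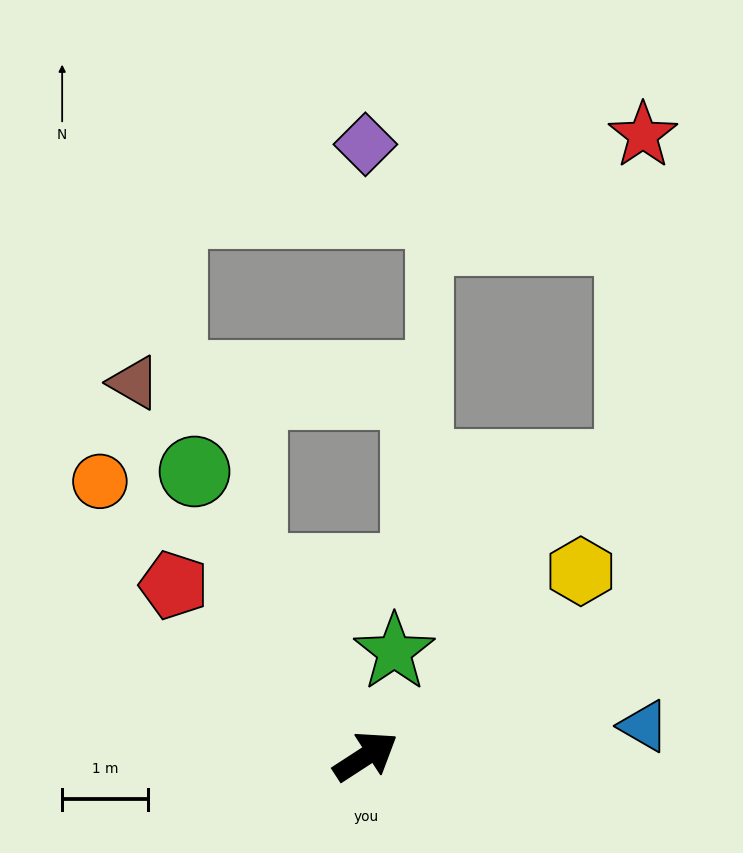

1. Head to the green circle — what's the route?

turn left 88°, forward 3.9 m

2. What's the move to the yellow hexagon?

turn left 8°, forward 3.3 m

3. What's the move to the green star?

turn left 42°, forward 1.3 m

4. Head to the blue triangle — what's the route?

turn right 27°, forward 3.3 m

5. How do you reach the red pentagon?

turn left 105°, forward 3.0 m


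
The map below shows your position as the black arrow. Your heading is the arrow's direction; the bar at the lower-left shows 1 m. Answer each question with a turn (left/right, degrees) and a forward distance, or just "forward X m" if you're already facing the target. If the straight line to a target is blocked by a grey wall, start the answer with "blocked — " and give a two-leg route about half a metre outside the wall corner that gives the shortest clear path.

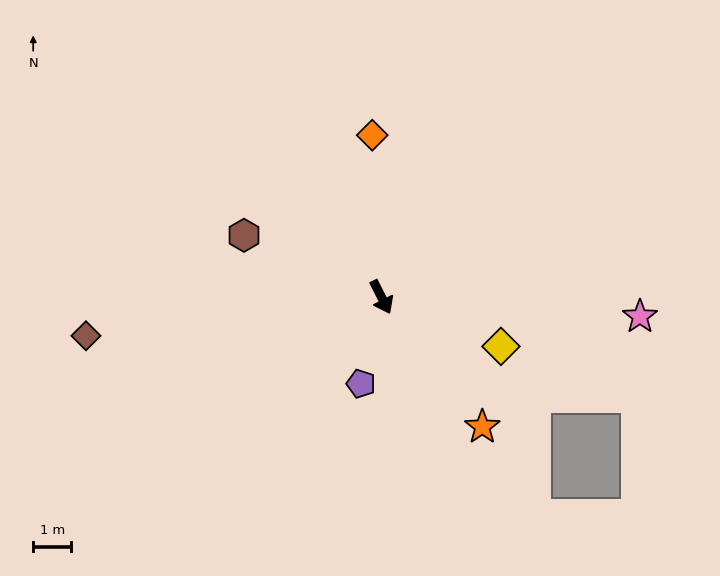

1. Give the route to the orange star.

turn left 11°, forward 4.3 m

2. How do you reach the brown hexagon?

turn right 141°, forward 4.0 m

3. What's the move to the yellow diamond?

turn left 41°, forward 3.4 m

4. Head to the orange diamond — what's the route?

turn left 157°, forward 4.3 m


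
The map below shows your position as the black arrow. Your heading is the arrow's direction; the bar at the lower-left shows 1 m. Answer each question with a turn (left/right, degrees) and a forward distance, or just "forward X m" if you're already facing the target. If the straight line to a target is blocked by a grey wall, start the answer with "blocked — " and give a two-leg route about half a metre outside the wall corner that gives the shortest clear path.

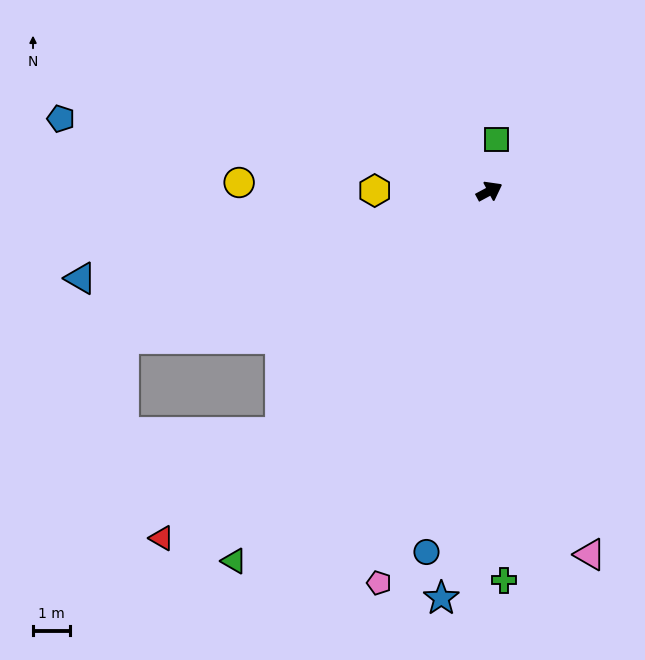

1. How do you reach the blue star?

turn right 125°, forward 11.2 m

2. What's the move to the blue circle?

turn right 128°, forward 10.0 m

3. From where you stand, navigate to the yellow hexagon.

turn left 151°, forward 3.1 m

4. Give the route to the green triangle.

turn right 153°, forward 12.3 m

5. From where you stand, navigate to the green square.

turn left 54°, forward 1.4 m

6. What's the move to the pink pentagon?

turn right 134°, forward 11.1 m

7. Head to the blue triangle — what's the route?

turn left 164°, forward 11.4 m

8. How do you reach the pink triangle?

turn right 103°, forward 10.3 m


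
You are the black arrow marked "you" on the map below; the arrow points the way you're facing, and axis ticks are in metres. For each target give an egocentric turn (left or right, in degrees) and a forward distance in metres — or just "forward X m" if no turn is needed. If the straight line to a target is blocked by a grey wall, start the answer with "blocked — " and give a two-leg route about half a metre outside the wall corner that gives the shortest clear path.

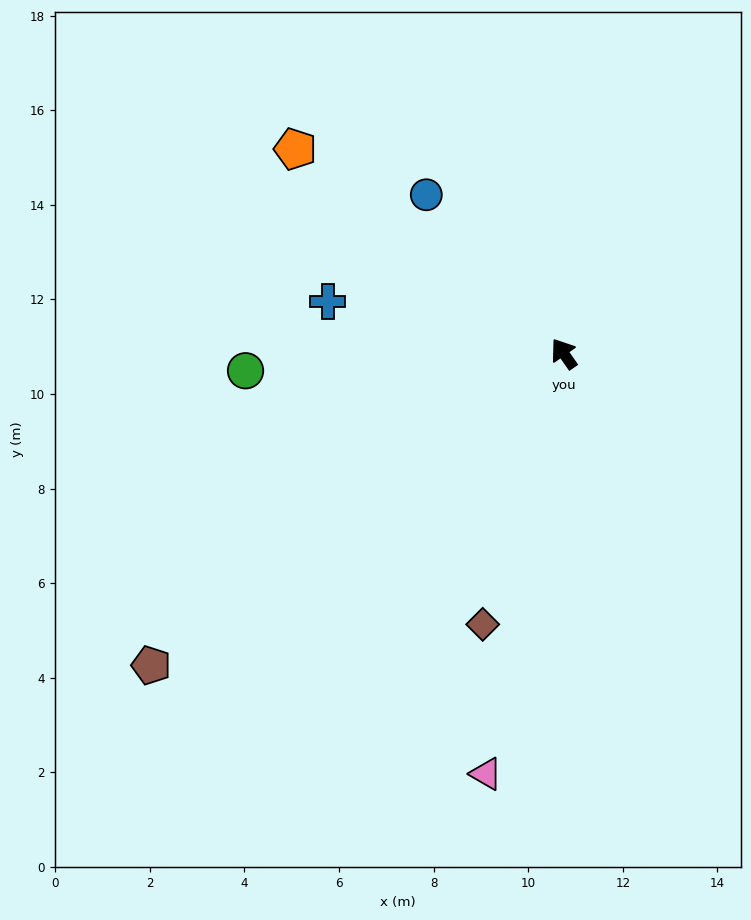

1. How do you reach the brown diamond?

turn left 128°, forward 6.0 m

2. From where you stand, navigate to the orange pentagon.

turn left 18°, forward 7.1 m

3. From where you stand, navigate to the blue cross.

turn left 43°, forward 5.1 m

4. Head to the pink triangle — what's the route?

turn left 135°, forward 9.0 m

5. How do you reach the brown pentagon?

turn left 92°, forward 10.9 m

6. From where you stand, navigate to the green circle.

turn left 58°, forward 6.7 m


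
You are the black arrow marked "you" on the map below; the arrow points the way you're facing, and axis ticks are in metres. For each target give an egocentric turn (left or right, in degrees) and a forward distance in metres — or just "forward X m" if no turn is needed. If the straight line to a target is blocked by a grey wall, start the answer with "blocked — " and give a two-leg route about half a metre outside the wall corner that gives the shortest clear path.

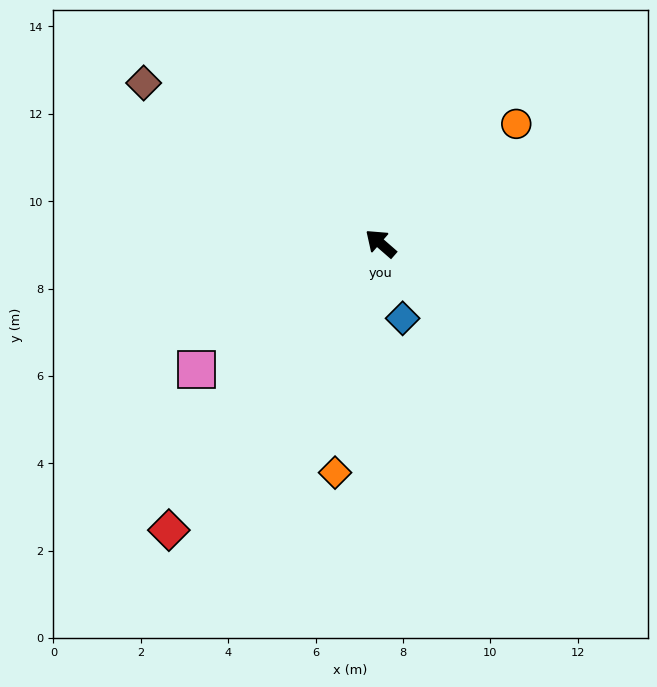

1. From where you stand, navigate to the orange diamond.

turn left 120°, forward 5.3 m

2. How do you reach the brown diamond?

turn left 7°, forward 6.5 m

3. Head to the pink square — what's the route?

turn left 76°, forward 5.1 m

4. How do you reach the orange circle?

turn right 98°, forward 4.1 m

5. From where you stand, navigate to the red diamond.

turn left 95°, forward 8.2 m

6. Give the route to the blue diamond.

turn left 147°, forward 1.8 m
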